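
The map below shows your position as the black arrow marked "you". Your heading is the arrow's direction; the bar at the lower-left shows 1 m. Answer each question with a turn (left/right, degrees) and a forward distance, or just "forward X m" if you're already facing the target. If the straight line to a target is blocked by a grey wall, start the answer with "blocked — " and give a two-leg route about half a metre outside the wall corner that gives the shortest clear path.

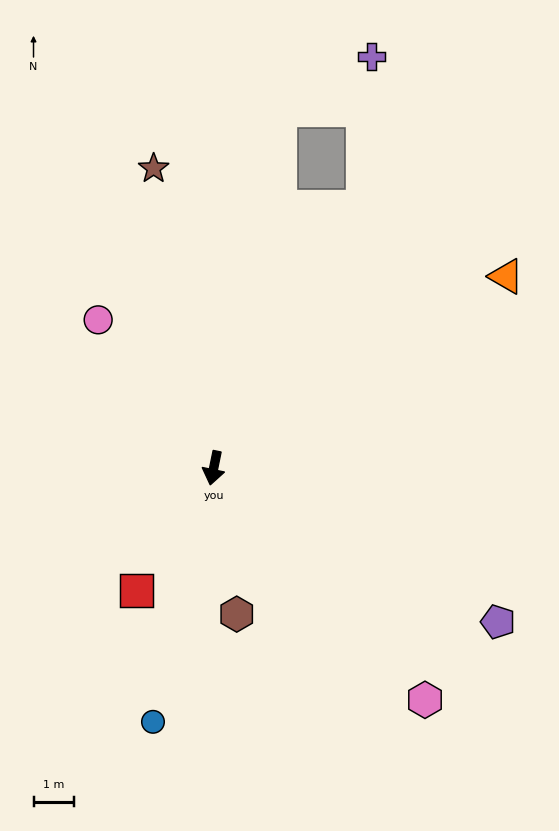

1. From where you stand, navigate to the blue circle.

forward 6.4 m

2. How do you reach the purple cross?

blocked — turn left 162°, forward 7.3 m, then turn left 26°, forward 3.7 m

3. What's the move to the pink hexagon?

turn left 54°, forward 7.7 m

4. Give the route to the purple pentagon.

turn left 73°, forward 7.9 m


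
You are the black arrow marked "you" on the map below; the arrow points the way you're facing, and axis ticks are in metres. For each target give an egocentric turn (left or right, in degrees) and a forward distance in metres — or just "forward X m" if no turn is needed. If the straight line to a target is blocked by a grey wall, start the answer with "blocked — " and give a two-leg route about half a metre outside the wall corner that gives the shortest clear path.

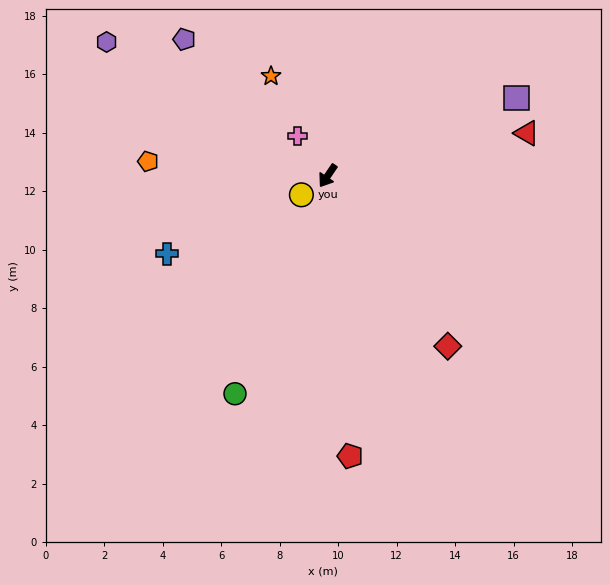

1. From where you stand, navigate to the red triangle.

turn left 136°, forward 7.0 m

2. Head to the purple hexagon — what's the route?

turn right 87°, forward 8.8 m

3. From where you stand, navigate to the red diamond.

turn left 69°, forward 7.1 m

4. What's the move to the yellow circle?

turn right 20°, forward 1.1 m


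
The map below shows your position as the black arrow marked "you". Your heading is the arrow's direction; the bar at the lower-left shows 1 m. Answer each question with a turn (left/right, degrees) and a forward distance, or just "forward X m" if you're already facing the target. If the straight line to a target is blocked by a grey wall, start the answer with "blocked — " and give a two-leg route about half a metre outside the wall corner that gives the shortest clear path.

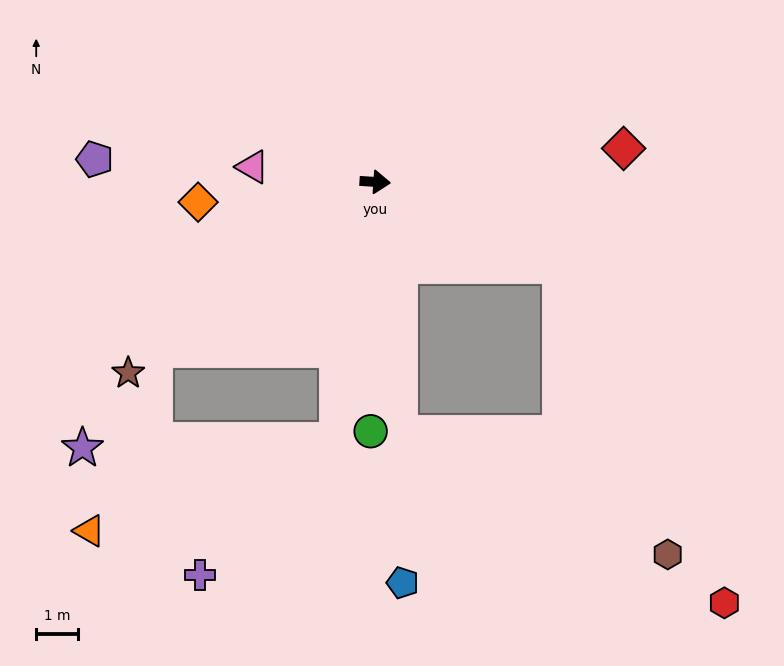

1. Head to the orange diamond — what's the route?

turn right 170°, forward 4.2 m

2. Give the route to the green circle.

turn right 87°, forward 5.9 m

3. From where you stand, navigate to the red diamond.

turn left 11°, forward 6.0 m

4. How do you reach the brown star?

turn right 138°, forward 7.4 m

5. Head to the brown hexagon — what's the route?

blocked — turn right 21°, forward 4.8 m, then turn right 45°, forward 7.3 m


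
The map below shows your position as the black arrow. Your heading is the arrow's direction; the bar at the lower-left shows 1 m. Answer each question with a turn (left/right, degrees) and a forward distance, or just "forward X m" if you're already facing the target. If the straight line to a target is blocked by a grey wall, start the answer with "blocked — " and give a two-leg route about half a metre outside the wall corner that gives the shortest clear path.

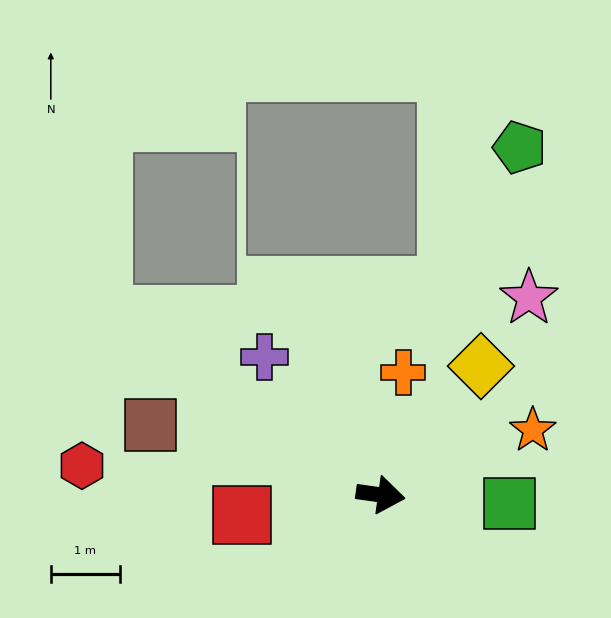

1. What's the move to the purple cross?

turn left 138°, forward 2.6 m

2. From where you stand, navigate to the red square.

turn right 164°, forward 2.0 m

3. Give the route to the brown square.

turn left 171°, forward 3.5 m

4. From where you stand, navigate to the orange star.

turn left 31°, forward 2.4 m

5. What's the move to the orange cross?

turn left 88°, forward 1.8 m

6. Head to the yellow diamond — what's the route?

turn left 60°, forward 2.4 m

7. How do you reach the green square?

turn left 4°, forward 1.9 m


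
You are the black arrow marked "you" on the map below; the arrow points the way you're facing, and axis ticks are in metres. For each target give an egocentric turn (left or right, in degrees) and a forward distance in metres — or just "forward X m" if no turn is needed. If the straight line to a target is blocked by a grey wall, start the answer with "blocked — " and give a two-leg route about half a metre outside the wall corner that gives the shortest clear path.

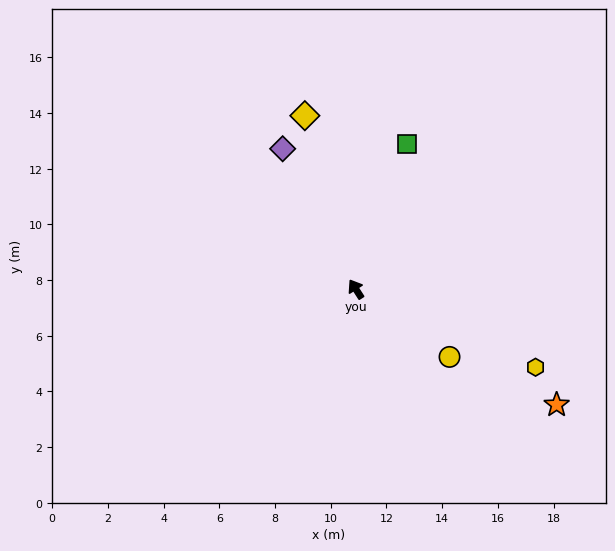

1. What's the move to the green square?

turn right 52°, forward 5.5 m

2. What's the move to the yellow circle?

turn right 159°, forward 4.2 m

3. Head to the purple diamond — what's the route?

turn right 5°, forward 5.7 m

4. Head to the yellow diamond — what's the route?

turn right 16°, forward 6.5 m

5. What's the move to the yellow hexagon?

turn right 146°, forward 7.0 m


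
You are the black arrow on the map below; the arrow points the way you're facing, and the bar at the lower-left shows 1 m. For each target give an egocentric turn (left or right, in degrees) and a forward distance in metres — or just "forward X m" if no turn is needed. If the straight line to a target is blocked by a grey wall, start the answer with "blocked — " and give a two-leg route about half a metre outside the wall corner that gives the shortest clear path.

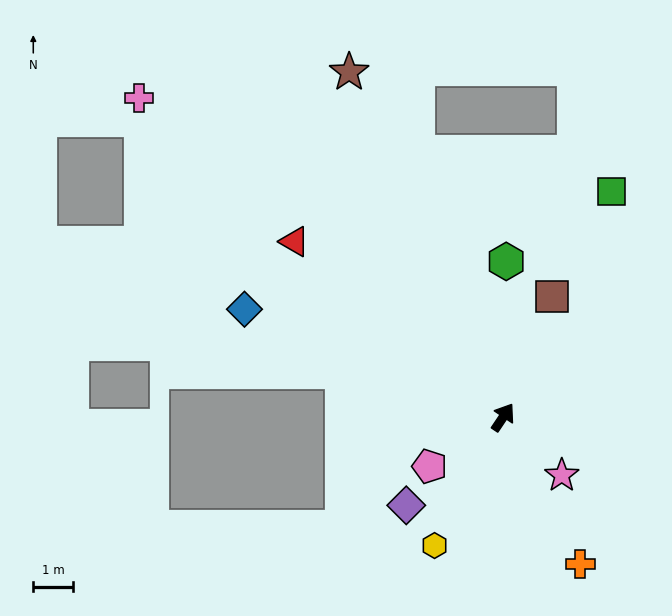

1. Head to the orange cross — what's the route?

turn right 118°, forward 4.2 m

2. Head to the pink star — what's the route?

turn right 101°, forward 2.1 m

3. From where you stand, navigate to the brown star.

turn left 58°, forward 9.5 m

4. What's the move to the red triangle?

turn left 84°, forward 6.8 m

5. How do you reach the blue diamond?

turn left 101°, forward 7.0 m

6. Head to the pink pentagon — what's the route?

turn left 158°, forward 2.2 m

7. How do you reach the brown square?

turn left 12°, forward 3.3 m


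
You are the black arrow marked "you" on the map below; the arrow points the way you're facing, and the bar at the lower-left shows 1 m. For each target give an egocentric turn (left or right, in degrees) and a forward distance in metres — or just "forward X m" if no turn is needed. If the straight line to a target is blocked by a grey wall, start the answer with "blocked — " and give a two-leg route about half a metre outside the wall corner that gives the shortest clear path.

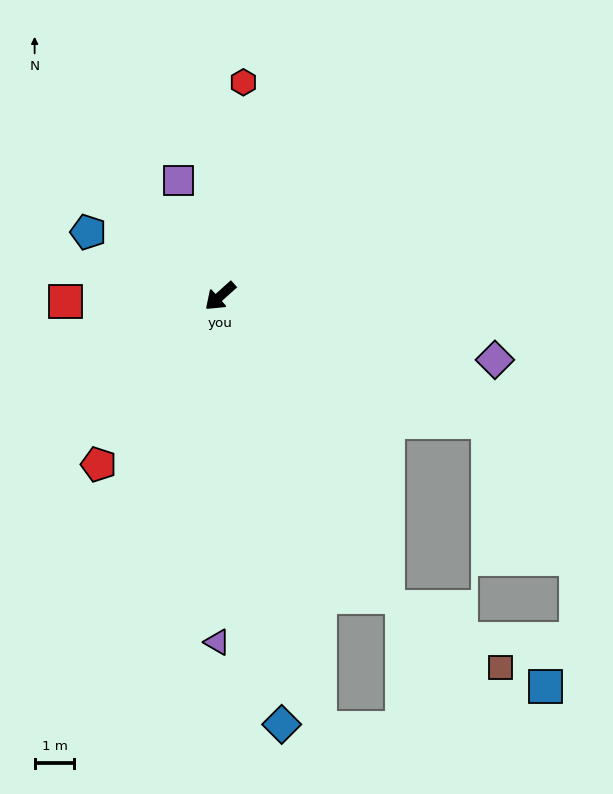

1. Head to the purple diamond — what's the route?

turn left 125°, forward 7.1 m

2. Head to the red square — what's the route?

turn right 40°, forward 3.9 m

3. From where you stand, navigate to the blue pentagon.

turn right 68°, forward 3.7 m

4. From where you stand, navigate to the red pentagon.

turn left 12°, forward 5.2 m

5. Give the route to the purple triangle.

turn left 48°, forward 8.7 m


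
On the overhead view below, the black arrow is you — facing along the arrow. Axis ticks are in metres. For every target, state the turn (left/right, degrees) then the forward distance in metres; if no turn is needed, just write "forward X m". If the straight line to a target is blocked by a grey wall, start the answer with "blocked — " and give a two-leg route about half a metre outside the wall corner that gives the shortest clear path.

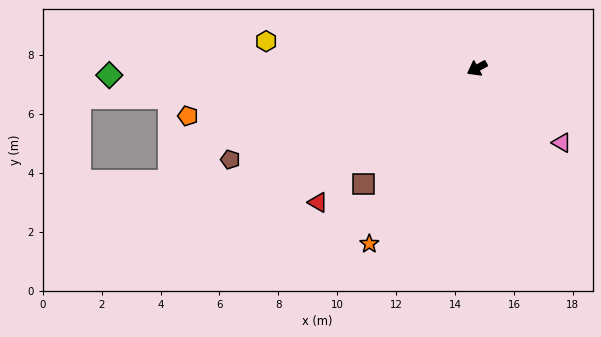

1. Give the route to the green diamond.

turn right 28°, forward 12.5 m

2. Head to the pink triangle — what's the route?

turn left 110°, forward 3.8 m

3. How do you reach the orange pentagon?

turn right 19°, forward 10.0 m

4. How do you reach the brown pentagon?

turn right 9°, forward 8.9 m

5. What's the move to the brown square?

turn left 17°, forward 5.5 m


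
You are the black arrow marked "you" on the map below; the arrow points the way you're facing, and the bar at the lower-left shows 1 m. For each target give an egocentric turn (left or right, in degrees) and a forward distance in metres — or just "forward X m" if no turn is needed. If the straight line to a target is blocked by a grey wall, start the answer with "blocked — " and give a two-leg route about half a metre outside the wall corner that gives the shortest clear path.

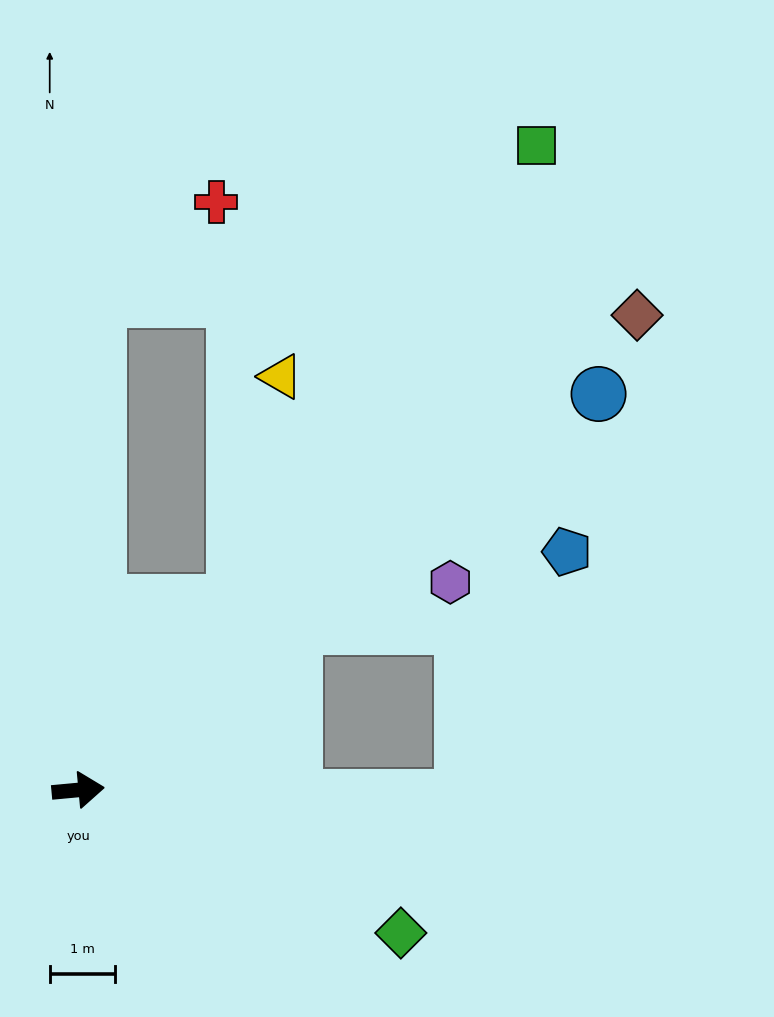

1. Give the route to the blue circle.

turn left 32°, forward 9.9 m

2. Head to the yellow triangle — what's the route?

blocked — turn left 45°, forward 3.7 m, then turn left 28°, forward 3.5 m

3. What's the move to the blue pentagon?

blocked — turn right 6°, forward 5.8 m, then turn left 68°, forward 4.1 m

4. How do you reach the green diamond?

turn right 29°, forward 5.4 m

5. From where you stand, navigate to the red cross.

blocked — turn left 82°, forward 7.5 m, then turn right 48°, forward 2.3 m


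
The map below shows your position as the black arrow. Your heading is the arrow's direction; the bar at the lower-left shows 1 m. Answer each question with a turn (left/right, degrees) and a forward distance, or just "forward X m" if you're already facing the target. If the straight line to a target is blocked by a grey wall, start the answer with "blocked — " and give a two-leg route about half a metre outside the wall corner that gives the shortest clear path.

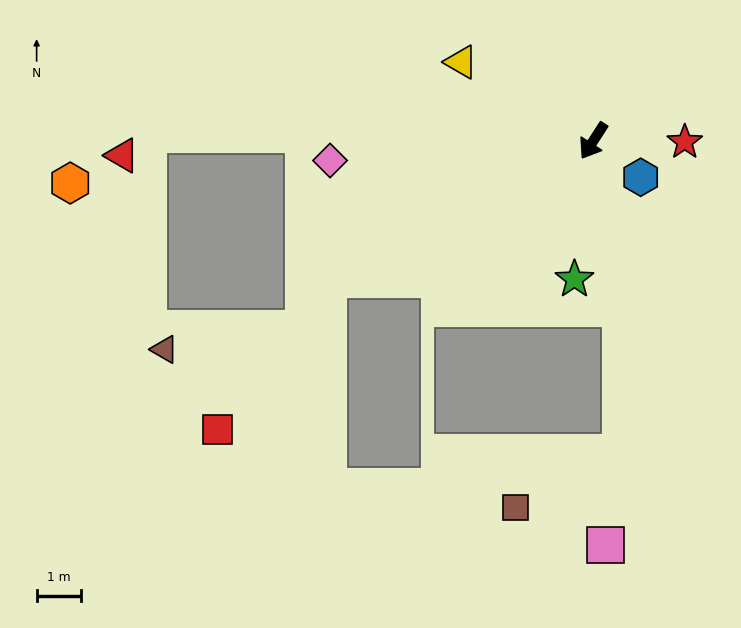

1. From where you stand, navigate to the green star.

turn left 25°, forward 3.1 m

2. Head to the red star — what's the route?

turn left 122°, forward 2.0 m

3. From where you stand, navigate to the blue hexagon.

turn left 85°, forward 1.3 m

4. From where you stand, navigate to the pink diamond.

turn right 53°, forward 5.9 m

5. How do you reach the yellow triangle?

turn right 88°, forward 3.4 m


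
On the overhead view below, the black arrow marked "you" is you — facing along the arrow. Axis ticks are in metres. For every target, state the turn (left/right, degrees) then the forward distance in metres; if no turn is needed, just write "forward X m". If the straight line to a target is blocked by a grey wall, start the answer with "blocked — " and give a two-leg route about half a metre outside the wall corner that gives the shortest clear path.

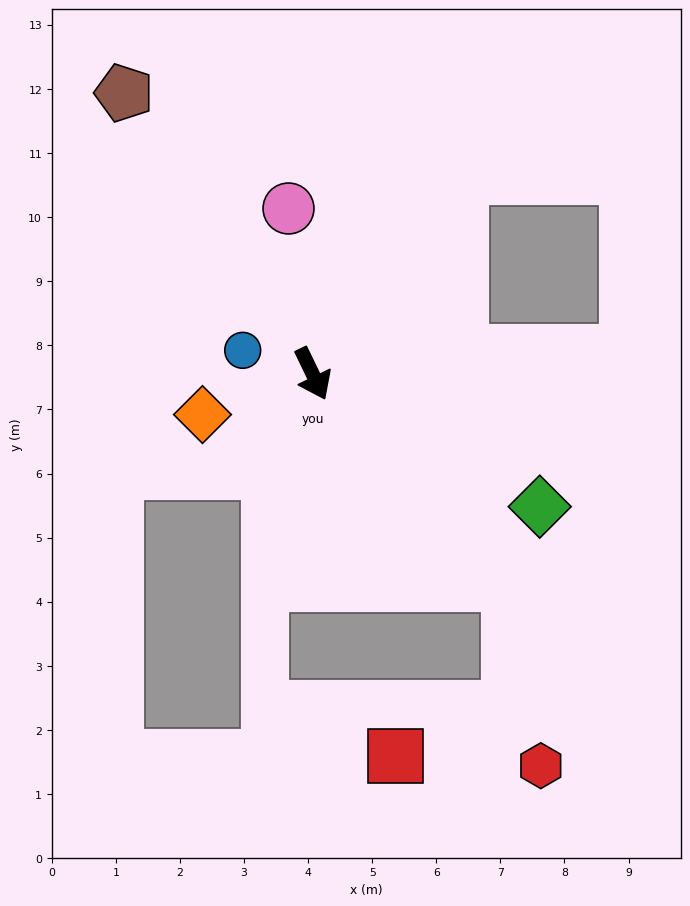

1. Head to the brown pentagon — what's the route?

turn right 172°, forward 5.3 m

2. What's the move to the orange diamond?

turn right 95°, forward 1.8 m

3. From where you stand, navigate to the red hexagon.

blocked — turn left 17°, forward 4.5 m, then turn right 33°, forward 2.9 m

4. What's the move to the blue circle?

turn right 134°, forward 1.2 m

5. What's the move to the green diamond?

turn left 34°, forward 4.1 m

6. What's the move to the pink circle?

turn left 163°, forward 2.6 m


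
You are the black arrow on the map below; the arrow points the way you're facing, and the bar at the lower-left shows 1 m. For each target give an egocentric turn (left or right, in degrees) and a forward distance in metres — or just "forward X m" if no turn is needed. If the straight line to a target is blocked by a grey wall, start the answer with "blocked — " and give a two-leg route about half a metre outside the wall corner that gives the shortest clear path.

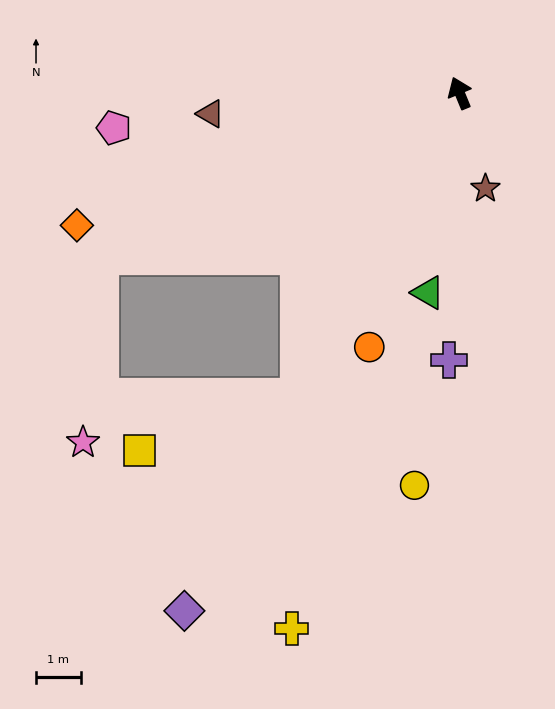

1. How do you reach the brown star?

turn left 173°, forward 2.2 m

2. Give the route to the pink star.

blocked — turn left 92°, forward 8.8 m, then turn left 60°, forward 4.2 m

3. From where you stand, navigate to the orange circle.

turn left 138°, forward 6.0 m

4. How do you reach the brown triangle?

turn left 72°, forward 5.6 m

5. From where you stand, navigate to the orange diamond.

turn left 87°, forward 9.1 m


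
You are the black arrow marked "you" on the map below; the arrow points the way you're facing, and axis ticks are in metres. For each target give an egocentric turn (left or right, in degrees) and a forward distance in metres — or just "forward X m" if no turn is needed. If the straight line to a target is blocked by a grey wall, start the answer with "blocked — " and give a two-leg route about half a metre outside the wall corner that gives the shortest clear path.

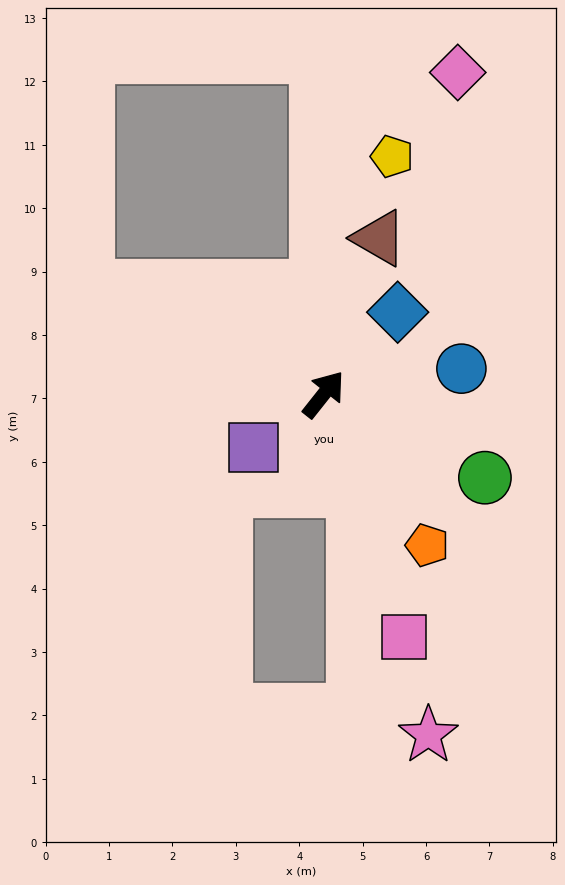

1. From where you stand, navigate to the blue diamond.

turn right 4°, forward 1.7 m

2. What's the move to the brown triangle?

turn left 19°, forward 2.6 m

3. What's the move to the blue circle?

turn right 41°, forward 2.2 m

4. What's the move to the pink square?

turn right 123°, forward 4.0 m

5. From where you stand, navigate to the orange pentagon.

turn right 107°, forward 2.9 m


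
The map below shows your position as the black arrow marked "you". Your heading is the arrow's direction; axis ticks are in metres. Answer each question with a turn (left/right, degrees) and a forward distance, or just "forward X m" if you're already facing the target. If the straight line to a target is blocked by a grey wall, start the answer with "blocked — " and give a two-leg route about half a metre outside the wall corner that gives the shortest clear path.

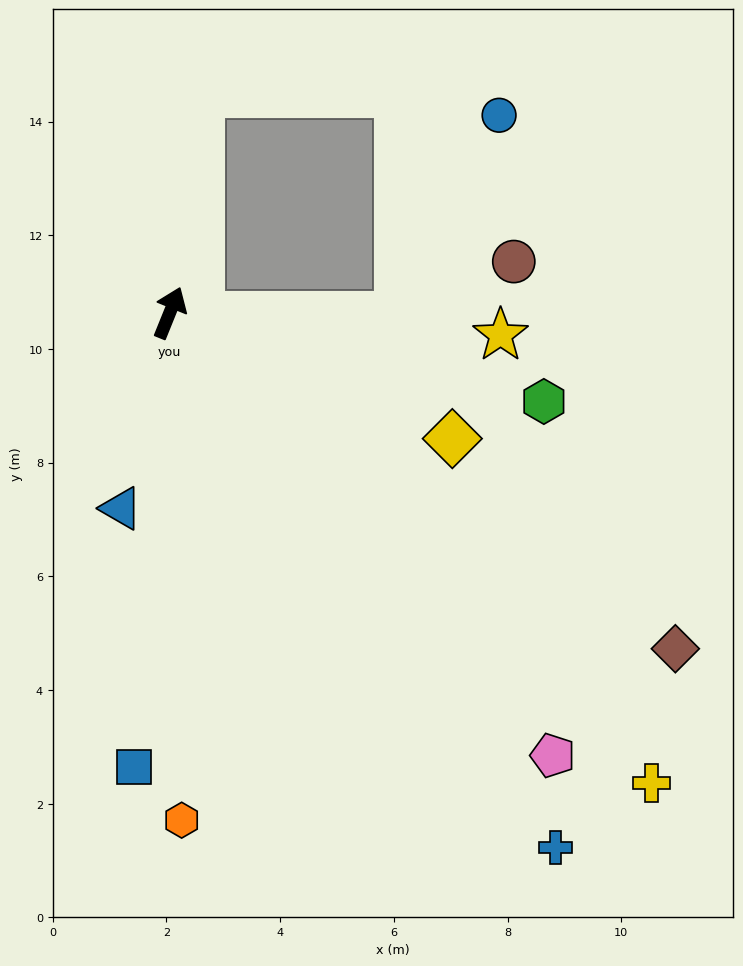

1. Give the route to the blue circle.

blocked — turn right 69°, forward 4.0 m, then turn left 64°, forward 3.9 m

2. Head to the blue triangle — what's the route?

turn right 172°, forward 3.5 m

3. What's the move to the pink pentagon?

turn right 117°, forward 10.3 m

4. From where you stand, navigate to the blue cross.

turn right 122°, forward 11.6 m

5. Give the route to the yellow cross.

turn right 112°, forward 11.8 m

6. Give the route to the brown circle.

blocked — turn right 69°, forward 4.0 m, then turn left 26°, forward 2.2 m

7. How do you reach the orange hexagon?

turn right 157°, forward 8.9 m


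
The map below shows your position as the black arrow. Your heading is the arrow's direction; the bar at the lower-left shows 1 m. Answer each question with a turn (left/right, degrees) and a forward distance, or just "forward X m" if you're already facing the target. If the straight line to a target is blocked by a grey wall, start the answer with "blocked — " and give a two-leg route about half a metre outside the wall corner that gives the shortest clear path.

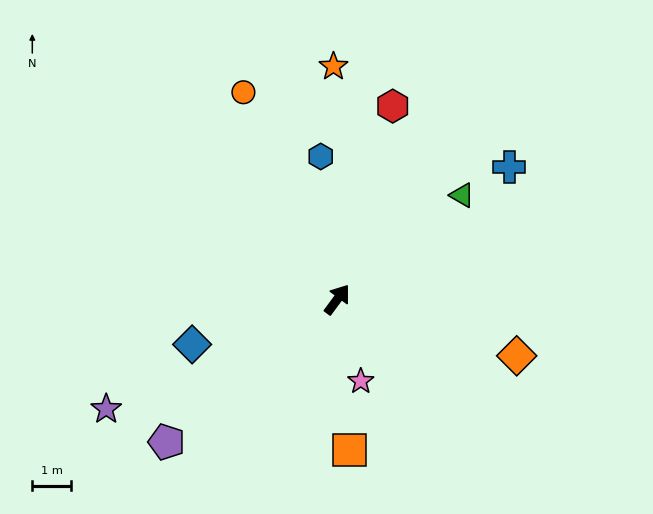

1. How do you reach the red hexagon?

turn left 20°, forward 5.2 m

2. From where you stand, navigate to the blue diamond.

turn left 144°, forward 3.9 m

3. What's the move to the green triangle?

turn right 14°, forward 4.2 m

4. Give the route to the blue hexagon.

turn left 43°, forward 3.7 m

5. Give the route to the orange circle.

turn left 61°, forward 5.9 m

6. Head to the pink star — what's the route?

turn right 128°, forward 2.2 m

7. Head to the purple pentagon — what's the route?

turn left 166°, forward 5.7 m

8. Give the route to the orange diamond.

turn right 71°, forward 4.9 m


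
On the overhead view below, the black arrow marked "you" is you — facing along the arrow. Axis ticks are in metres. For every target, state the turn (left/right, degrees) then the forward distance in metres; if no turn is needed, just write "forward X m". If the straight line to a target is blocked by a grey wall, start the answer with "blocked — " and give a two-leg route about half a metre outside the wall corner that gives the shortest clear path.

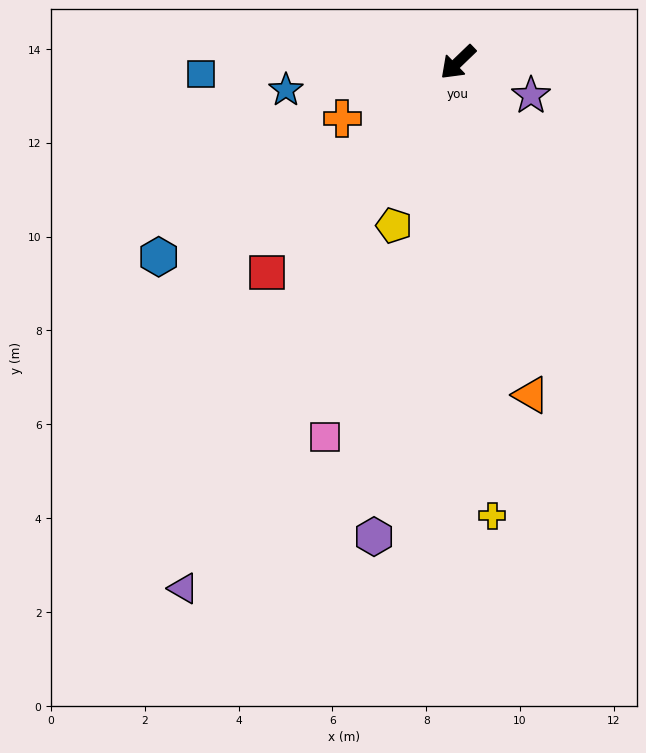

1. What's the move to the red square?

turn left 4°, forward 6.1 m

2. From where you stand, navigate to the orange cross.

turn right 18°, forward 2.7 m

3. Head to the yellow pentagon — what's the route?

turn left 25°, forward 3.7 m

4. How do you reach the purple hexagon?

turn left 36°, forward 10.3 m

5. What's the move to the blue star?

turn right 35°, forward 3.7 m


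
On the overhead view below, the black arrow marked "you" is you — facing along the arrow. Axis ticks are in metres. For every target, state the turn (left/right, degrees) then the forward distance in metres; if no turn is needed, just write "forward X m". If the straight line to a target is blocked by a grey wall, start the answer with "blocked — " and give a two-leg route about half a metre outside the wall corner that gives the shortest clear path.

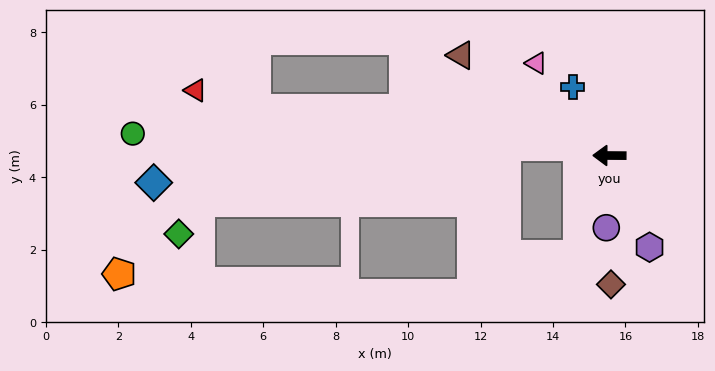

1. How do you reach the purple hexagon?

turn left 114°, forward 2.8 m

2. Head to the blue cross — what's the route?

turn right 61°, forward 2.1 m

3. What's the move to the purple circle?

turn left 88°, forward 2.0 m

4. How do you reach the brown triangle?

turn right 34°, forward 4.9 m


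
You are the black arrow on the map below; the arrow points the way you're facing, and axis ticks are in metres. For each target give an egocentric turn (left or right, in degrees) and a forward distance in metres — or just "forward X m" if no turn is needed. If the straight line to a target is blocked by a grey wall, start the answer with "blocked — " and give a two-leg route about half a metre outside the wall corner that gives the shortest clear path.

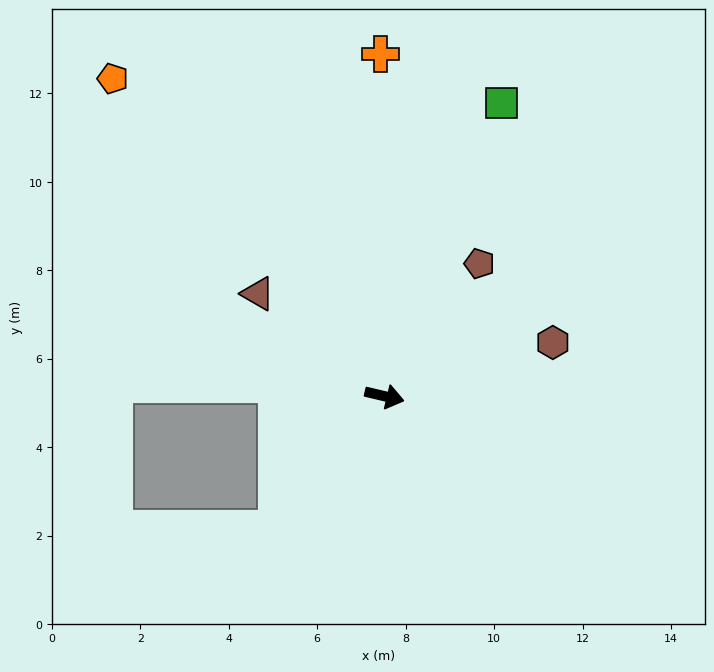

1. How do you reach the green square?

turn left 82°, forward 7.1 m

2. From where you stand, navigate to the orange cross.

turn left 104°, forward 7.7 m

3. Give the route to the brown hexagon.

turn left 31°, forward 4.0 m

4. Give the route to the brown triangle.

turn left 154°, forward 3.7 m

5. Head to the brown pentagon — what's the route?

turn left 68°, forward 3.7 m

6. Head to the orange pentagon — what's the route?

turn left 144°, forward 9.5 m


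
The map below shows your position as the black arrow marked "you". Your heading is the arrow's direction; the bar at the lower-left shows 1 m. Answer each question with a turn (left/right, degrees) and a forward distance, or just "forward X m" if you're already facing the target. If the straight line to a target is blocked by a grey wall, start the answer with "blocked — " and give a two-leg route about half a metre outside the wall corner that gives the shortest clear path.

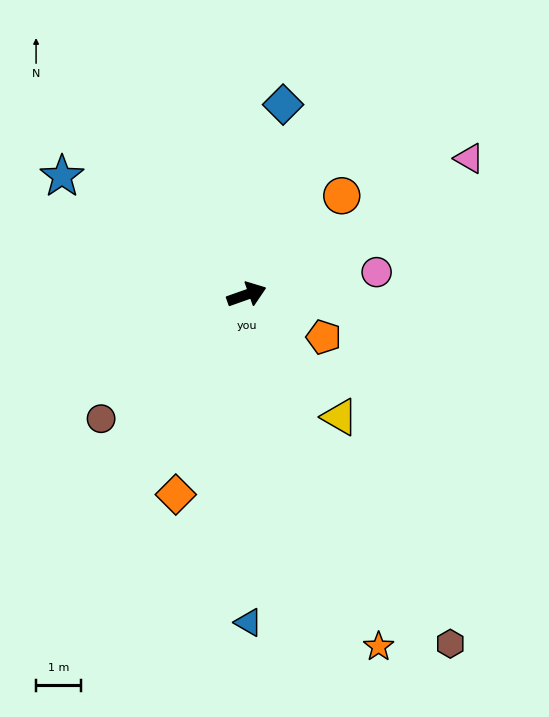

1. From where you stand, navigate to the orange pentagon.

turn right 48°, forward 1.9 m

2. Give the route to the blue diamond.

turn left 60°, forward 4.3 m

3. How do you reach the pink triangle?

turn left 12°, forward 5.8 m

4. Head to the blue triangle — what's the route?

turn right 109°, forward 7.2 m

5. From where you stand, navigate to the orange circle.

turn left 27°, forward 3.0 m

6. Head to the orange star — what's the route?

turn right 89°, forward 8.3 m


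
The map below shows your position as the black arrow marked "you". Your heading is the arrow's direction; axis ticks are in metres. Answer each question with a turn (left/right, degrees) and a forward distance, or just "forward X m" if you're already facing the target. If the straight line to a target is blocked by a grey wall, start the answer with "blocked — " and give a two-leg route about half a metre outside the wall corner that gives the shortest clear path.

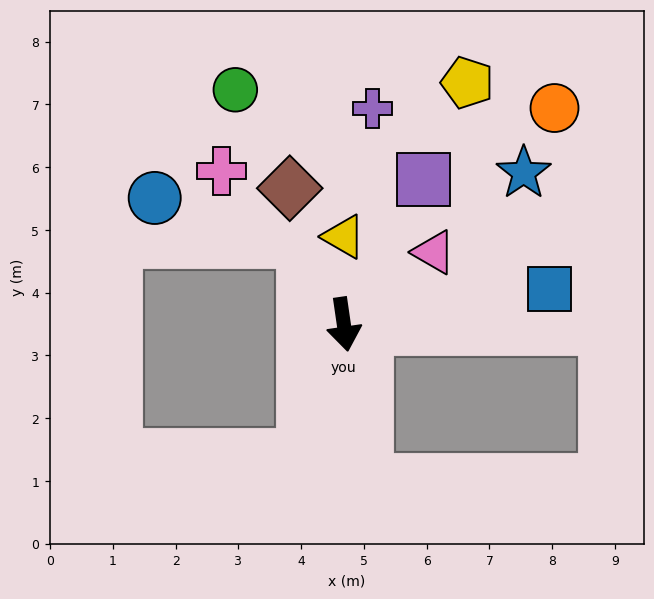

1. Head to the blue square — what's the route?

turn left 92°, forward 3.3 m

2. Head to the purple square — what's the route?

turn left 143°, forward 2.6 m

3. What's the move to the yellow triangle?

turn left 172°, forward 1.4 m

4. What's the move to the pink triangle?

turn left 120°, forward 1.8 m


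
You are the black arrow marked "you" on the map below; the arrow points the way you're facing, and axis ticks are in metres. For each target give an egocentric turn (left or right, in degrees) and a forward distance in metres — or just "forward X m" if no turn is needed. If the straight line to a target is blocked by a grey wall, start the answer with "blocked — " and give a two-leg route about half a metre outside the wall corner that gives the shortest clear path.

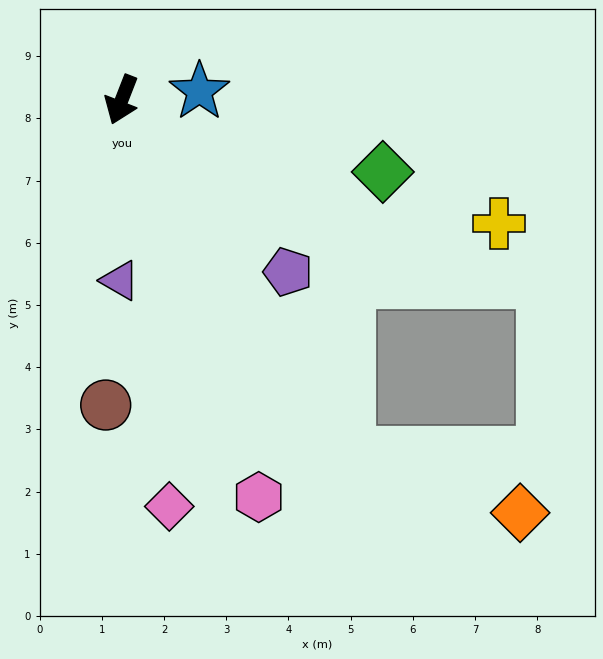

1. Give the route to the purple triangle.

turn left 21°, forward 2.9 m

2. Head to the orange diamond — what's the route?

blocked — turn left 54°, forward 6.8 m, then turn left 38°, forward 2.9 m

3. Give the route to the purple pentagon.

turn left 65°, forward 3.8 m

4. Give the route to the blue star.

turn left 118°, forward 1.3 m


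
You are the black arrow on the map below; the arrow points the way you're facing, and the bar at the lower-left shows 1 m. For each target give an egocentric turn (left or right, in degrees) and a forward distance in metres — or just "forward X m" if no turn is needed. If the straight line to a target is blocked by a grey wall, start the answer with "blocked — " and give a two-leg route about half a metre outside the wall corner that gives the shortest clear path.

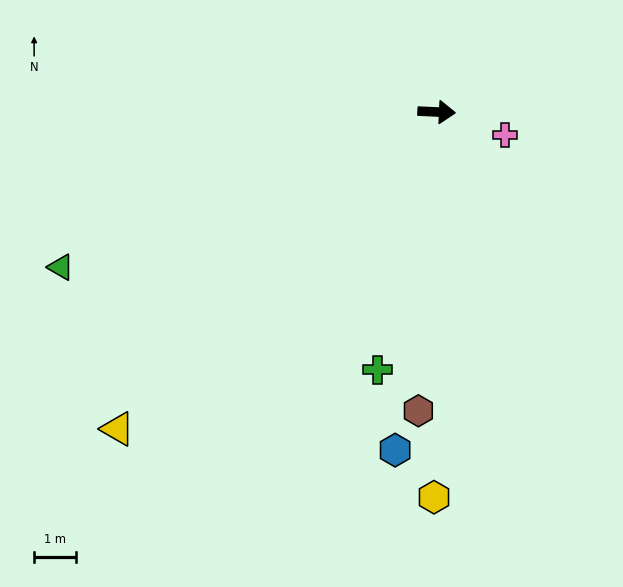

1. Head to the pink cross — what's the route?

turn right 16°, forward 1.7 m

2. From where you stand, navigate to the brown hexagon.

turn right 91°, forward 7.2 m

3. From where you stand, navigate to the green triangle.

turn right 155°, forward 9.8 m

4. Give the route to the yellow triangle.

turn right 133°, forward 10.8 m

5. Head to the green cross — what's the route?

turn right 100°, forward 6.4 m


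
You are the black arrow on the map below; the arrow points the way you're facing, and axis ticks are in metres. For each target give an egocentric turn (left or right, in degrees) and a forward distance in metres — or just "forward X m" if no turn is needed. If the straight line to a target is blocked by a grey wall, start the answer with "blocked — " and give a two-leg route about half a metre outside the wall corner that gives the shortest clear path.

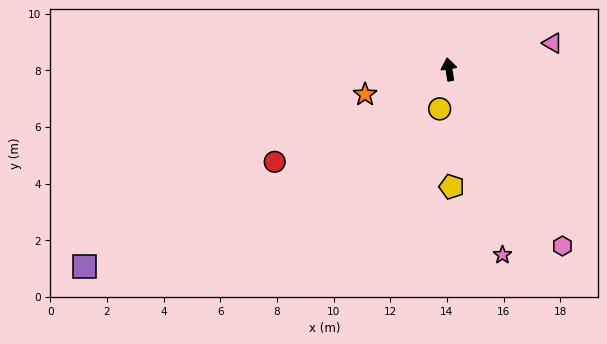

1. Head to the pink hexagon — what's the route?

turn right 156°, forward 7.4 m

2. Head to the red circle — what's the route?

turn left 109°, forward 7.0 m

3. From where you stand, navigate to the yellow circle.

turn left 158°, forward 1.4 m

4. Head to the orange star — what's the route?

turn left 98°, forward 3.1 m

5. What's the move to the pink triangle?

turn right 85°, forward 3.8 m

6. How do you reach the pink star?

turn right 173°, forward 6.8 m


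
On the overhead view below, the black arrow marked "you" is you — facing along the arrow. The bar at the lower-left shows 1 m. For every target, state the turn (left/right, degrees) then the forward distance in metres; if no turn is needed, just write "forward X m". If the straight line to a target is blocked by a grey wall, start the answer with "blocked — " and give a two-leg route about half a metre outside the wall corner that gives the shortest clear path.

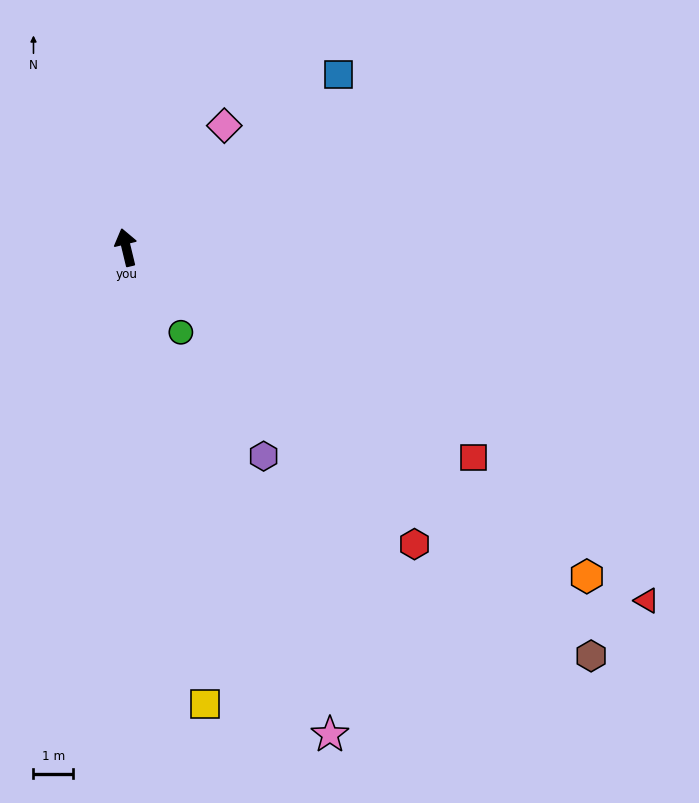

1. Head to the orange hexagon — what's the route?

turn right 139°, forward 14.2 m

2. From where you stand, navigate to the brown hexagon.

turn right 145°, forward 15.5 m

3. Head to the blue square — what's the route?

turn right 64°, forward 6.9 m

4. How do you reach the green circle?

turn right 161°, forward 2.5 m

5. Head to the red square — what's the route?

turn right 135°, forward 10.2 m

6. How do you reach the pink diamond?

turn right 52°, forward 3.9 m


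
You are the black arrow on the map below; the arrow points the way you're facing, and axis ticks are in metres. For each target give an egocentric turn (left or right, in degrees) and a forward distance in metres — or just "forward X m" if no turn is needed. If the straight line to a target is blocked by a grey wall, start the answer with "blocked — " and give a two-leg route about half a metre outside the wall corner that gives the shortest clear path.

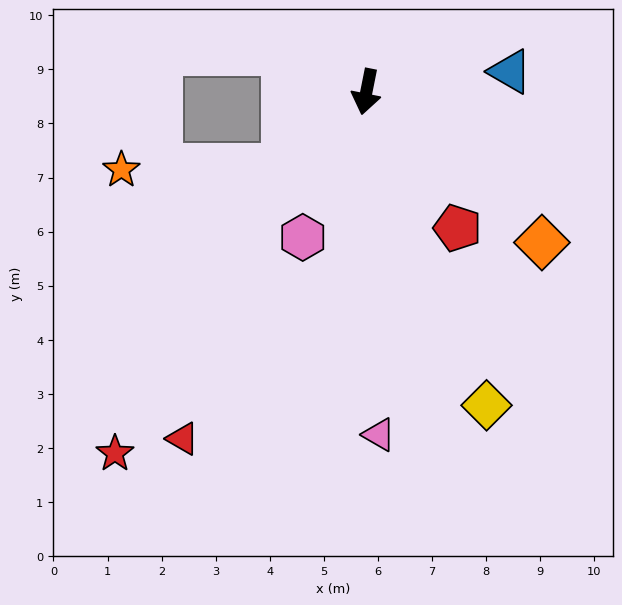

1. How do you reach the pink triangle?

turn left 13°, forward 6.3 m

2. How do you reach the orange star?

blocked — turn right 37°, forward 2.0 m, then turn right 40°, forward 3.0 m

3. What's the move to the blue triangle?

turn left 109°, forward 2.7 m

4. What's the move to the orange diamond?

turn left 61°, forward 4.3 m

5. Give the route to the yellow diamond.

turn left 32°, forward 6.2 m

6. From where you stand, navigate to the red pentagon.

turn left 45°, forward 3.0 m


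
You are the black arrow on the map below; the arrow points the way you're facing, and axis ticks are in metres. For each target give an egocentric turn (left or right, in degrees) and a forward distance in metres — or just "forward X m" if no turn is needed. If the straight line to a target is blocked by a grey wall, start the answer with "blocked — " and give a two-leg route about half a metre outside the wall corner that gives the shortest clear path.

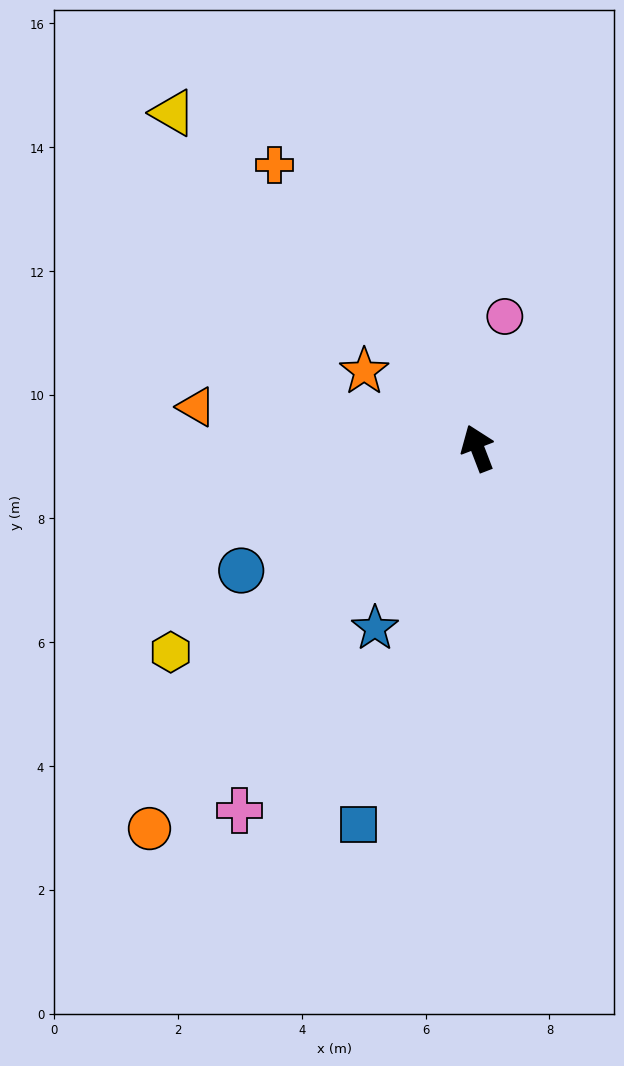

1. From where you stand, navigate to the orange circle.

turn left 118°, forward 8.1 m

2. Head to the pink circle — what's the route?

turn right 33°, forward 2.2 m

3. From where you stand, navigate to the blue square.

turn left 141°, forward 6.4 m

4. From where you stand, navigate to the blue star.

turn left 129°, forward 3.3 m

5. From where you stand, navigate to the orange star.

turn left 35°, forward 2.2 m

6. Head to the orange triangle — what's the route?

turn left 61°, forward 4.6 m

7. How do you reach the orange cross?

turn left 15°, forward 5.6 m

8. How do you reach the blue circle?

turn left 96°, forward 4.3 m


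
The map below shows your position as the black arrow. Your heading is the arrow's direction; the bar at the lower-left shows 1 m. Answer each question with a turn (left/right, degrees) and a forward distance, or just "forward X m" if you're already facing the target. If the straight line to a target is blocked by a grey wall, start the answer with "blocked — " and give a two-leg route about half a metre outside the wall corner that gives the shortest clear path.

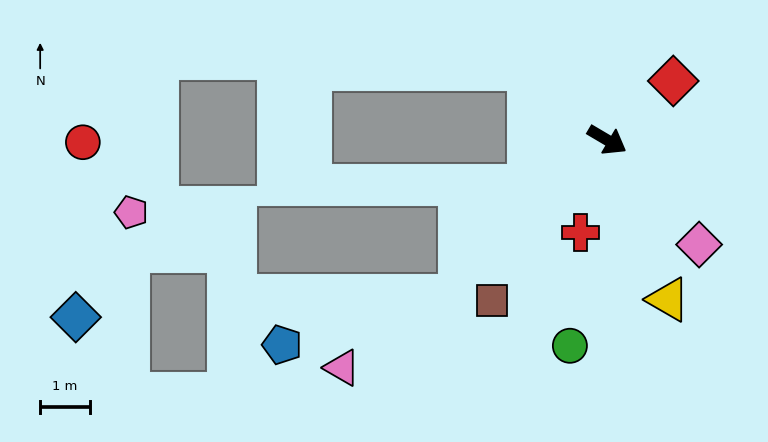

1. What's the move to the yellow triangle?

turn right 39°, forward 3.5 m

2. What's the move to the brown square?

turn right 95°, forward 4.0 m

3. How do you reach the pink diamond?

turn right 18°, forward 2.8 m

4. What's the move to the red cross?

turn right 75°, forward 2.0 m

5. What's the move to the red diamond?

turn left 72°, forward 1.8 m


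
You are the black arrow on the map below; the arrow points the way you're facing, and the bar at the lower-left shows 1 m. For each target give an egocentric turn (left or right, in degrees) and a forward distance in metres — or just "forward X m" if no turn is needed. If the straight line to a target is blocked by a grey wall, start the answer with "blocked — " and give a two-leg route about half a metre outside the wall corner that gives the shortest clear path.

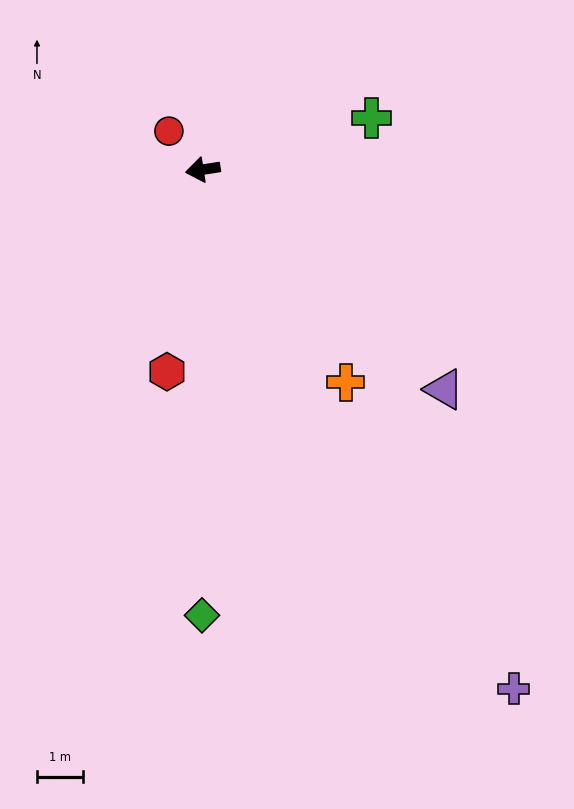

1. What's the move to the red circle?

turn right 57°, forward 1.1 m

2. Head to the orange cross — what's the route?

turn left 115°, forward 5.5 m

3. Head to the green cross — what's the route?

turn right 172°, forward 3.8 m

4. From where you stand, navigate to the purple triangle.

turn left 129°, forward 7.1 m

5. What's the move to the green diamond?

turn left 81°, forward 9.6 m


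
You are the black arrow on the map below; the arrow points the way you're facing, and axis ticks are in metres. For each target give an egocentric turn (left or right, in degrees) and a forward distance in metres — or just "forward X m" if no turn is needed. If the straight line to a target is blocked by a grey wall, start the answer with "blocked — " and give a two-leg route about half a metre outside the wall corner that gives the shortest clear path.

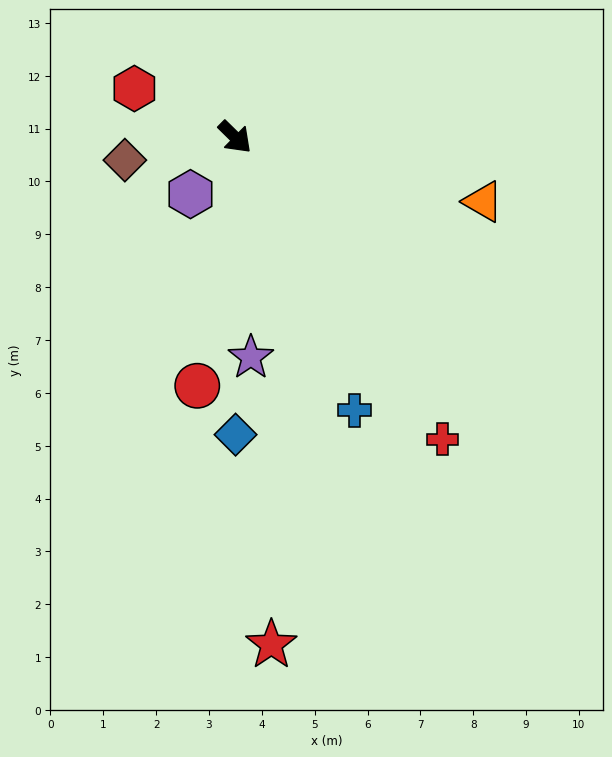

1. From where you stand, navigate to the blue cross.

turn right 22°, forward 5.6 m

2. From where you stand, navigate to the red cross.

turn right 11°, forward 6.9 m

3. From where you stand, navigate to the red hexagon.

turn right 161°, forward 2.1 m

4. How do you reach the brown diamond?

turn right 124°, forward 2.1 m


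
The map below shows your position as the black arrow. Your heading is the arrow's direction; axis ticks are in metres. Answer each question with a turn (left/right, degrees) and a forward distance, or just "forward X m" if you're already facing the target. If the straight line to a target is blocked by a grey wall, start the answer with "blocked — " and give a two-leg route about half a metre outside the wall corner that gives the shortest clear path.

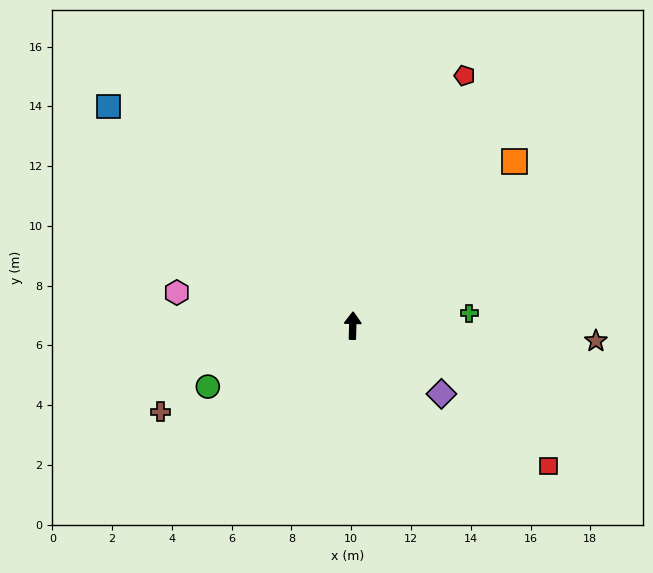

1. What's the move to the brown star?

turn right 92°, forward 8.2 m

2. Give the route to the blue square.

turn left 50°, forward 11.0 m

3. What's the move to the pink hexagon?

turn left 81°, forward 6.0 m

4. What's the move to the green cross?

turn right 83°, forward 3.9 m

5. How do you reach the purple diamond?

turn right 126°, forward 3.7 m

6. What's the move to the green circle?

turn left 114°, forward 5.3 m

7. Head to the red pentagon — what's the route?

turn right 23°, forward 9.2 m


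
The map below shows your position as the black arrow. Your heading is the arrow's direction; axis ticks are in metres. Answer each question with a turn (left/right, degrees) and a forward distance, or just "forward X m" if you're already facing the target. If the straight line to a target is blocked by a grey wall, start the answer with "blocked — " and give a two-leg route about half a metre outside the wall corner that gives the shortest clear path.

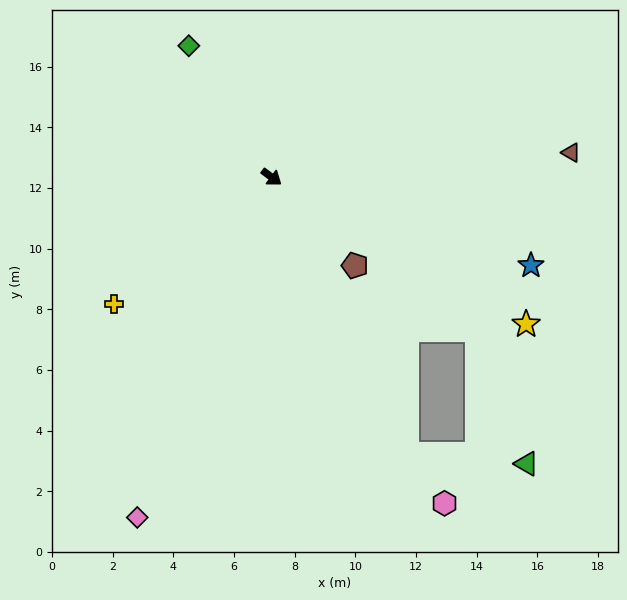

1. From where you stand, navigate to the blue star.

turn left 18°, forward 9.0 m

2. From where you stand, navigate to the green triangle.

blocked — forward 8.5 m, then turn right 33°, forward 4.7 m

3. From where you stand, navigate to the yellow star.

turn left 7°, forward 9.7 m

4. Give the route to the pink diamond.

turn right 75°, forward 12.1 m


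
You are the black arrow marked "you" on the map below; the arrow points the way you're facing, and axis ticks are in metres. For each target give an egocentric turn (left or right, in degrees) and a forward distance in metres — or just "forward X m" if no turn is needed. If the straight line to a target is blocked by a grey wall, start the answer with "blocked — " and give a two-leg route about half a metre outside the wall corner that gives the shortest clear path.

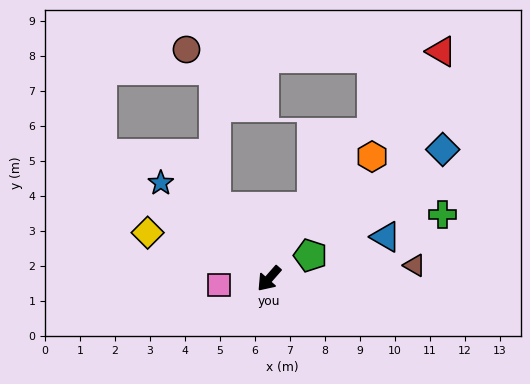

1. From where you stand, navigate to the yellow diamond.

turn right 69°, forward 3.7 m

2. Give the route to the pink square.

turn right 42°, forward 1.4 m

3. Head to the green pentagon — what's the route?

turn left 161°, forward 1.4 m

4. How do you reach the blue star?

turn right 90°, forward 4.1 m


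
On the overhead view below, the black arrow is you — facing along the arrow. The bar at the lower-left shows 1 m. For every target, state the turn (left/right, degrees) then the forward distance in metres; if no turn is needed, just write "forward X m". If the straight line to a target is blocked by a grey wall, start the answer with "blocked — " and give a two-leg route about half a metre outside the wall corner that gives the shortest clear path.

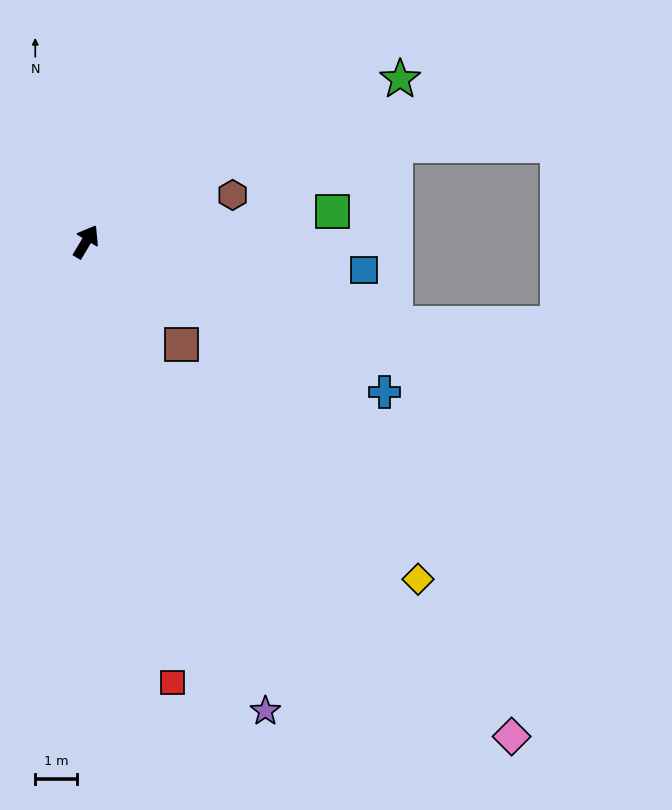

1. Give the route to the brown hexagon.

turn right 41°, forward 3.7 m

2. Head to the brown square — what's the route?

turn right 106°, forward 3.4 m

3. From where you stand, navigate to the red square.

turn right 138°, forward 10.8 m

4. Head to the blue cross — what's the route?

turn right 86°, forward 8.0 m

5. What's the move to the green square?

turn right 52°, forward 5.9 m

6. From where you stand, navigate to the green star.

turn right 32°, forward 8.5 m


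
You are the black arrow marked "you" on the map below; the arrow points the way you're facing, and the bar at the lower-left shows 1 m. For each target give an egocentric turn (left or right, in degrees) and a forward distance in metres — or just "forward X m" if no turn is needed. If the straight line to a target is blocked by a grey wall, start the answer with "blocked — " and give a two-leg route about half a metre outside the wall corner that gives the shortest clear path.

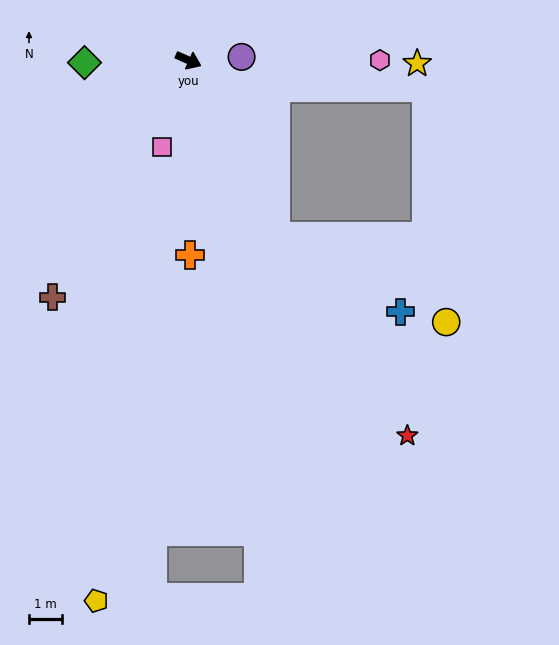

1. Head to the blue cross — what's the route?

blocked — turn right 40°, forward 6.0 m, then turn left 32°, forward 4.5 m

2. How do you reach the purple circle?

turn left 28°, forward 1.6 m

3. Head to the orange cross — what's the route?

turn right 66°, forward 5.9 m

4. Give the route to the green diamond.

turn right 155°, forward 3.2 m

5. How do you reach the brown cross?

turn right 96°, forward 8.4 m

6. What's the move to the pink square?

turn right 83°, forward 2.8 m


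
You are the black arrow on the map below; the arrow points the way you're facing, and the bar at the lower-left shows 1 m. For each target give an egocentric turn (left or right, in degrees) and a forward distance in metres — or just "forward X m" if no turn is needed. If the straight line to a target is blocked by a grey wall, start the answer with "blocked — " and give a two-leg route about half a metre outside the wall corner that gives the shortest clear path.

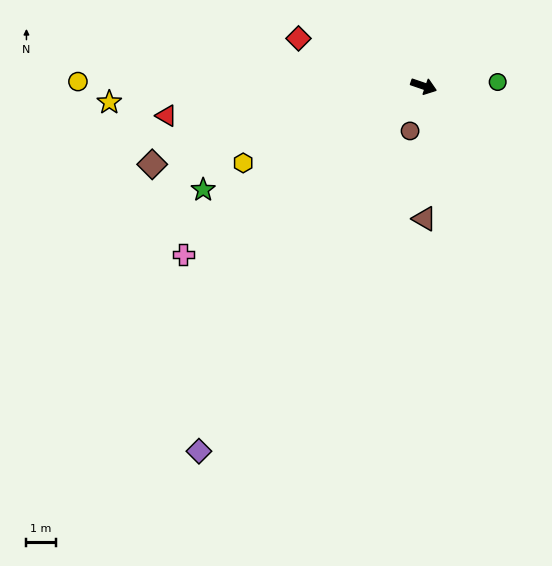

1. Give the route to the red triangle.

turn right 154°, forward 8.9 m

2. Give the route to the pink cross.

turn right 126°, forward 10.1 m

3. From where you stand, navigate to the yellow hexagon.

turn right 138°, forward 6.7 m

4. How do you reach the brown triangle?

turn right 71°, forward 4.5 m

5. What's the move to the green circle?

turn left 22°, forward 2.5 m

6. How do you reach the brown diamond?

turn right 145°, forward 9.7 m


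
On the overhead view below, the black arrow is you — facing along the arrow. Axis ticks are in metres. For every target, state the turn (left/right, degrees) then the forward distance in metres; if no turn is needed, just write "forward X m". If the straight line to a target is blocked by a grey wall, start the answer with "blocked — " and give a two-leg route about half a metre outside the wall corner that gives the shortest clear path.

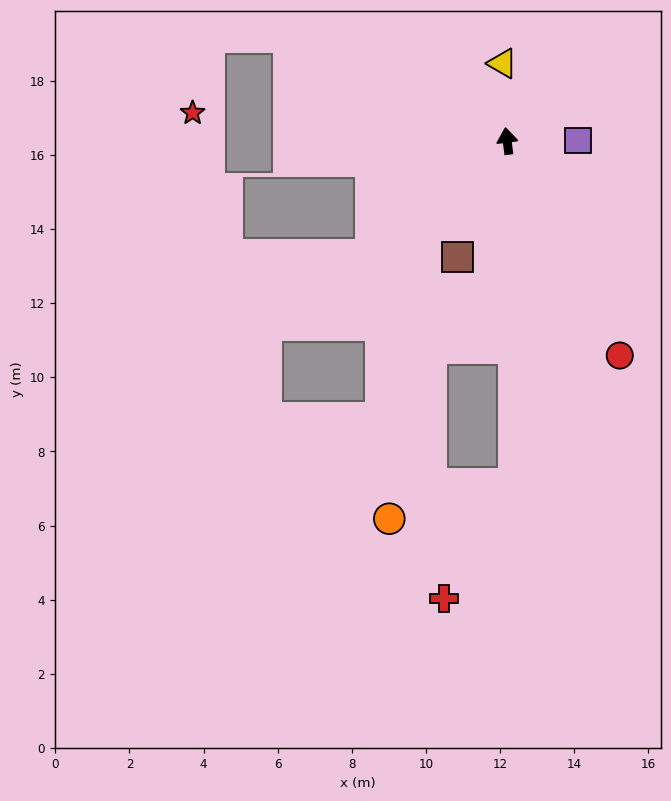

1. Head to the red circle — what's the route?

turn right 160°, forward 6.5 m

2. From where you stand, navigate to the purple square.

turn right 97°, forward 1.9 m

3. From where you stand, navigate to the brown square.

turn left 149°, forward 3.4 m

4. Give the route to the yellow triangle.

turn right 4°, forward 2.1 m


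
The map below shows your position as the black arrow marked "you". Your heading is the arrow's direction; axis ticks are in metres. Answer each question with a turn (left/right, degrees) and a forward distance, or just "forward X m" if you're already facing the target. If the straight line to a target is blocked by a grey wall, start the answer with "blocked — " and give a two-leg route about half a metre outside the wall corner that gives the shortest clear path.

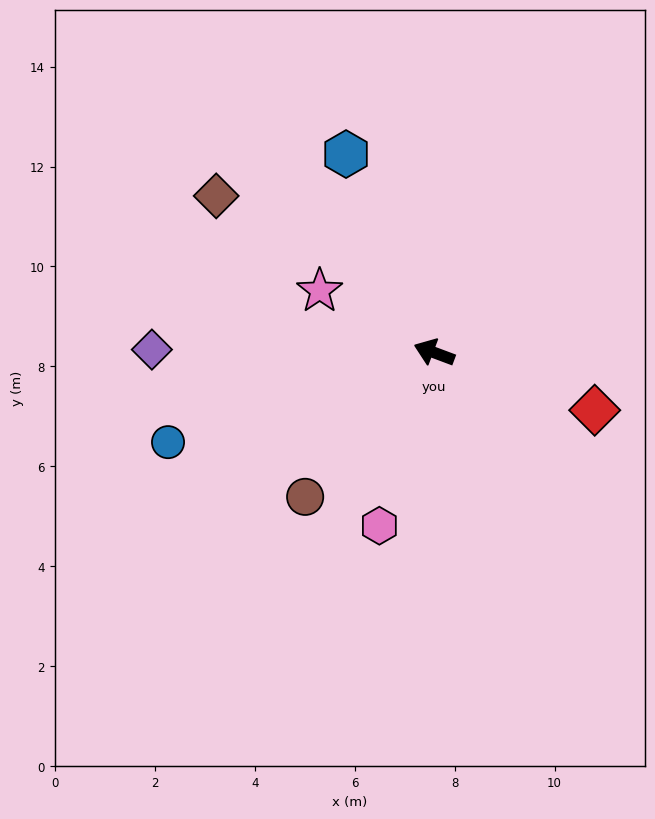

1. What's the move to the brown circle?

turn left 69°, forward 3.9 m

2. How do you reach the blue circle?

turn left 39°, forward 5.6 m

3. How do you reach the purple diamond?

turn left 20°, forward 5.6 m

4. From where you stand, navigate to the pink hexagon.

turn left 93°, forward 3.6 m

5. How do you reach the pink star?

turn right 8°, forward 2.6 m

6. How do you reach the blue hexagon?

turn right 46°, forward 4.3 m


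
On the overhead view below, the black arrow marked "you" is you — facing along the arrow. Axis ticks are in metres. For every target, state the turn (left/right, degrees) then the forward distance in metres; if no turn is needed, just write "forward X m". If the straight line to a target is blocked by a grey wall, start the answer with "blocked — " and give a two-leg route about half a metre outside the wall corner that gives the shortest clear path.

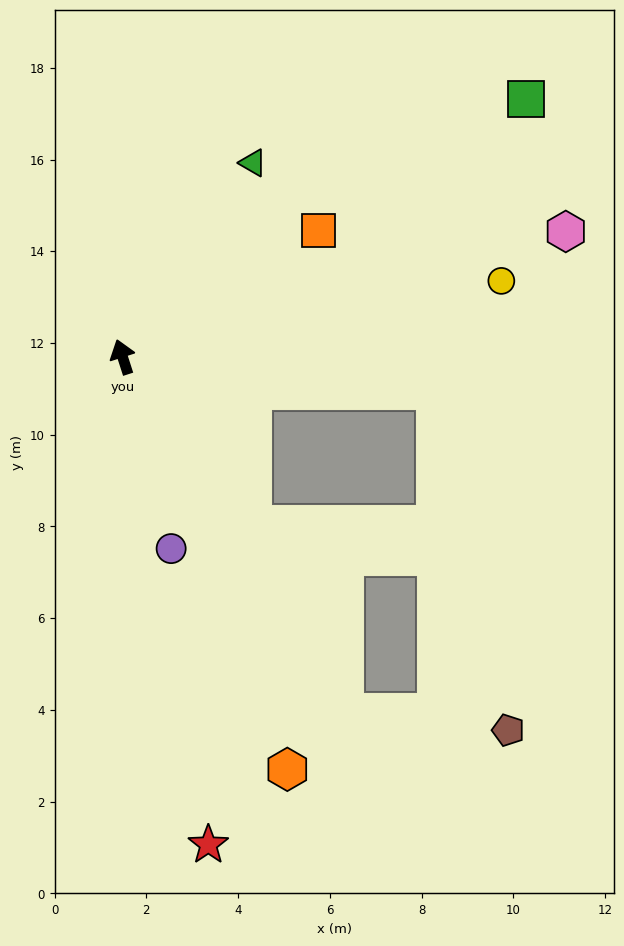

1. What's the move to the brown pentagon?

blocked — turn right 166°, forward 9.1 m, then turn left 52°, forward 3.6 m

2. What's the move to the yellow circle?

turn right 97°, forward 8.4 m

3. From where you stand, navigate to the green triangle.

turn right 52°, forward 5.1 m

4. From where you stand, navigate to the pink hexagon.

turn right 92°, forward 10.0 m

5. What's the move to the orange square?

turn right 75°, forward 5.1 m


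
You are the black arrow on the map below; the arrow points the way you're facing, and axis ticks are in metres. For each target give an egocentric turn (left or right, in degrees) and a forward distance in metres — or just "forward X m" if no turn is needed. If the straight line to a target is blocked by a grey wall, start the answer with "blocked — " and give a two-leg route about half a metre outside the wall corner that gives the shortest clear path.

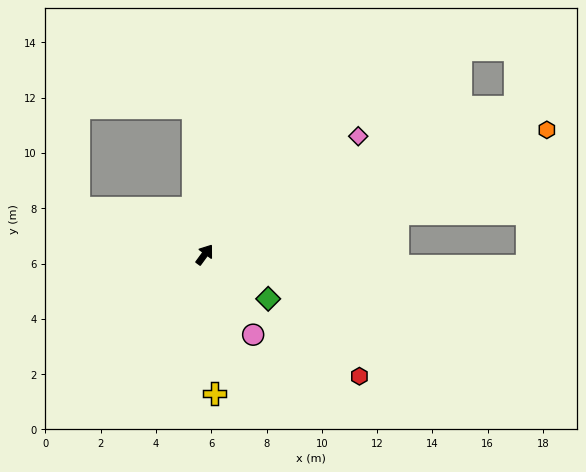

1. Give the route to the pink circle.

turn right 113°, forward 3.4 m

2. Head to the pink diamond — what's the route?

turn right 16°, forward 7.0 m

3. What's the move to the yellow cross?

turn right 140°, forward 5.0 m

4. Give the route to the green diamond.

turn right 89°, forward 2.8 m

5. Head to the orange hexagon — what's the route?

turn right 34°, forward 13.2 m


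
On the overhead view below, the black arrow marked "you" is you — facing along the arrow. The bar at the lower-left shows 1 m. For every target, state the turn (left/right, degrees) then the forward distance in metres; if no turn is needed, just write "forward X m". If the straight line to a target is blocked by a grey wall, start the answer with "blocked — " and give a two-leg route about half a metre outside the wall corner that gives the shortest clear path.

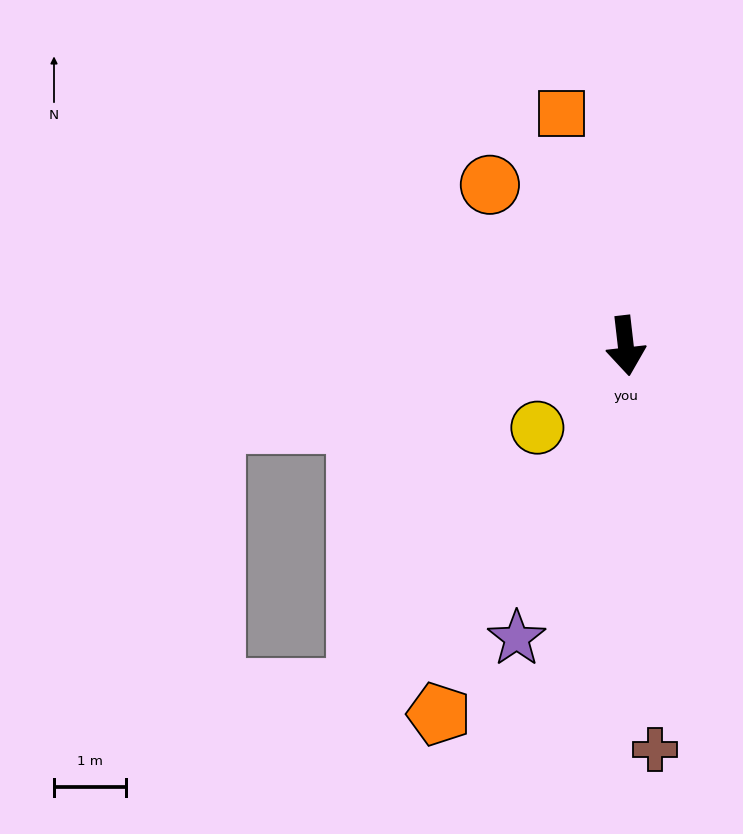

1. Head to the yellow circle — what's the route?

turn right 54°, forward 1.7 m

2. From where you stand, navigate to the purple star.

turn right 27°, forward 4.3 m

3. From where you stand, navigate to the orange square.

turn right 171°, forward 3.3 m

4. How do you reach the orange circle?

turn right 146°, forward 2.9 m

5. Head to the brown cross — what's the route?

turn right 2°, forward 5.6 m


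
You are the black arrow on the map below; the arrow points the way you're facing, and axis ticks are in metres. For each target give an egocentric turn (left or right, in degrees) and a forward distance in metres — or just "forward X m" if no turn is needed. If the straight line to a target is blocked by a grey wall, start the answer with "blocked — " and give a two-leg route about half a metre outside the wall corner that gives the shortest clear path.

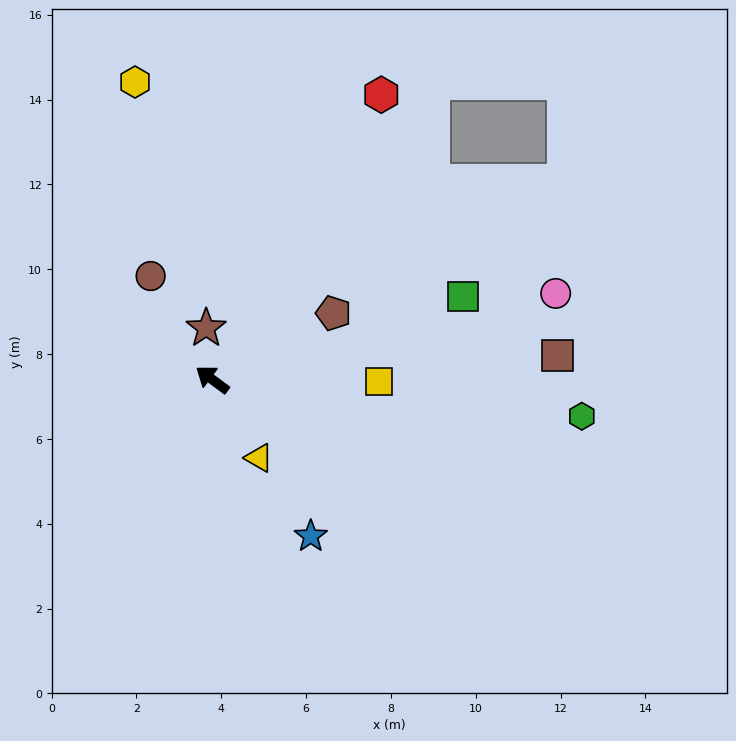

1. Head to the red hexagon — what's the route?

turn right 84°, forward 7.8 m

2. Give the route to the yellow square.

turn right 144°, forward 3.9 m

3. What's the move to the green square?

turn right 125°, forward 6.2 m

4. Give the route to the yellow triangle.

turn left 157°, forward 2.1 m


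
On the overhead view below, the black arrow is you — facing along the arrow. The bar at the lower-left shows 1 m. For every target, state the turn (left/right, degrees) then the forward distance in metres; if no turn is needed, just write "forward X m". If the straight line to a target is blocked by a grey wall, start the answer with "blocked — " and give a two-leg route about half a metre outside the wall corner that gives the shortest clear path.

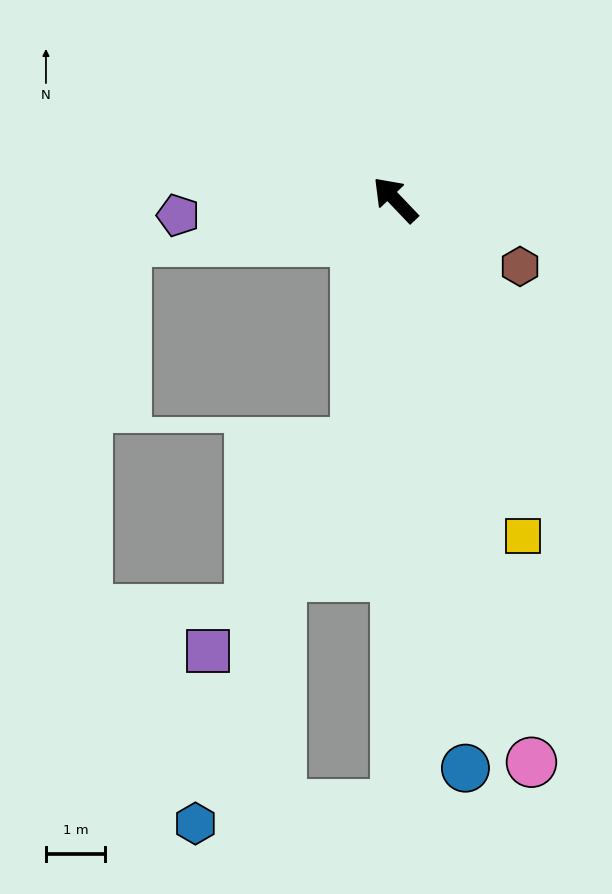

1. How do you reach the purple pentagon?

turn left 50°, forward 3.7 m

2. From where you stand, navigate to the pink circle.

turn left 150°, forward 9.8 m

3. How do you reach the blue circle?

turn left 143°, forward 9.7 m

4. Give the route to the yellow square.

turn left 157°, forward 6.1 m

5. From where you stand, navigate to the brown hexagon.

turn right 162°, forward 2.4 m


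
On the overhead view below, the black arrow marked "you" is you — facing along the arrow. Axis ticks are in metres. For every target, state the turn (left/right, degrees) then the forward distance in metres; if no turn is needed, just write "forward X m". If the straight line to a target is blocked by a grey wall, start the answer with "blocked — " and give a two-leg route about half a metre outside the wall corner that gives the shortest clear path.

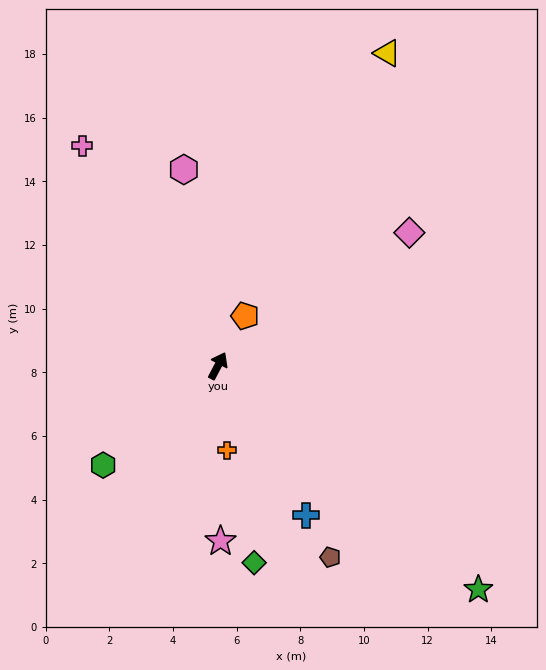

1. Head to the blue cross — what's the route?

turn right 122°, forward 5.4 m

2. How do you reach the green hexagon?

turn left 159°, forward 4.8 m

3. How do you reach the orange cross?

turn right 146°, forward 2.7 m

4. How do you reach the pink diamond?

turn right 27°, forward 7.3 m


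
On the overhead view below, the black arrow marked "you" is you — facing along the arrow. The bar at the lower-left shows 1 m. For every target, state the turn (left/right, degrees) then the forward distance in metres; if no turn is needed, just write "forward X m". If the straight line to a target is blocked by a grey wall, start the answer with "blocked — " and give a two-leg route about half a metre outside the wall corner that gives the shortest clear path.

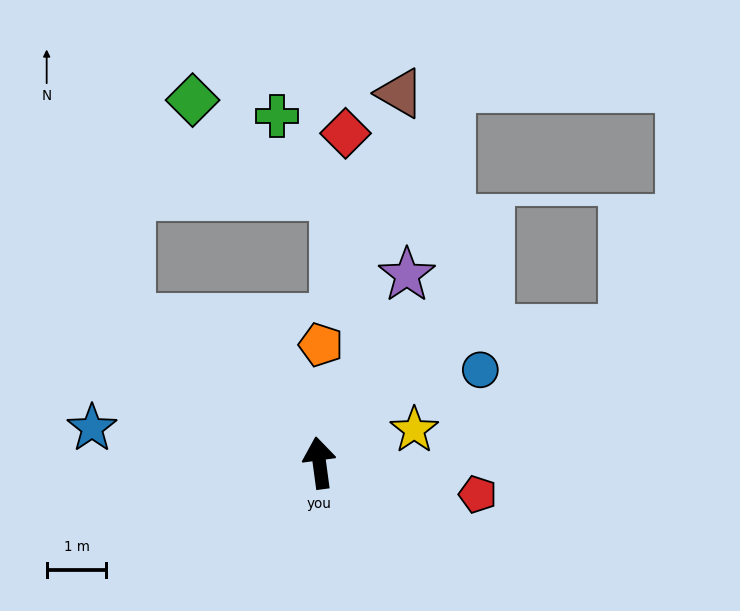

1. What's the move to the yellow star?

turn right 79°, forward 1.7 m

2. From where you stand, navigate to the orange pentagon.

turn right 8°, forward 2.0 m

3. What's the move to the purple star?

turn right 33°, forward 3.5 m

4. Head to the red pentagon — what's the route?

turn right 109°, forward 2.7 m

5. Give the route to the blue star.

turn left 74°, forward 3.8 m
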